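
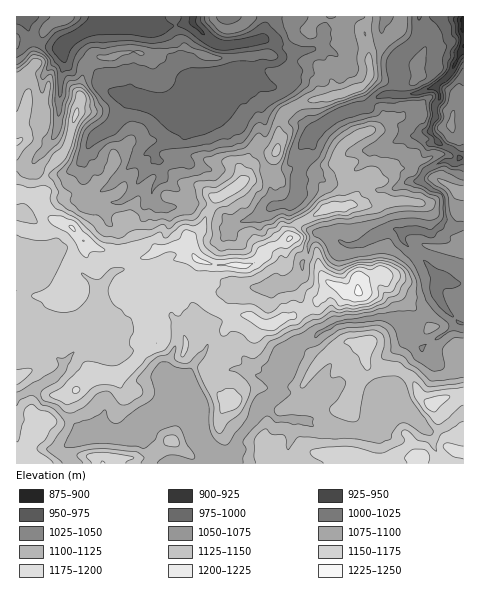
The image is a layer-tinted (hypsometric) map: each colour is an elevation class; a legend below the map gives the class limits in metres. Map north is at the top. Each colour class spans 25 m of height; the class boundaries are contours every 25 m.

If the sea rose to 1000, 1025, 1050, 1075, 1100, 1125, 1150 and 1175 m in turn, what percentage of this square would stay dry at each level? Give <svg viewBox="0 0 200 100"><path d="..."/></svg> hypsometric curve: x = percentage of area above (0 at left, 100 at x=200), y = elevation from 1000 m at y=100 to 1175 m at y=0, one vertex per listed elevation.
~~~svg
<svg viewBox="0 0 200 100"><path d="M184 100l-18-14-19-15-20-14-28-14-30-14-35-15-27-14"/></svg>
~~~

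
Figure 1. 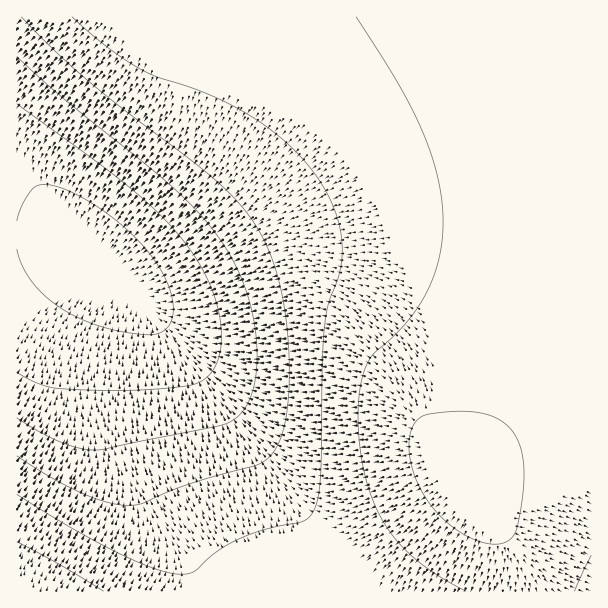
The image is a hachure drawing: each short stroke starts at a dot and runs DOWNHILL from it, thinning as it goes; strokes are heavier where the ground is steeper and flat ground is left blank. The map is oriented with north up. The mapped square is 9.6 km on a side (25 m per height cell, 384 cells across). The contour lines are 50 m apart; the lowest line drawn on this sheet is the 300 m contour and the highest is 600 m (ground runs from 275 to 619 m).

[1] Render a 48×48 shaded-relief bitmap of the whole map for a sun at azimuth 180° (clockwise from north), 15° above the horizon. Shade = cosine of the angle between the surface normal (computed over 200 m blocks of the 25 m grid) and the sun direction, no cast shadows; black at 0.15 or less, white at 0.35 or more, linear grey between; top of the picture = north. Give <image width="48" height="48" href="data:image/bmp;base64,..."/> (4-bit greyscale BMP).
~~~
<image width="48" height="48" href="data:image/bmp;base64,Qk32BAAAAAAAAHYAAAAoAAAAMAAAADAAAAABAAQAAAAAAIAEAAATCwAAEwsAABAAAAAAAAAAAAAAABEREQAiIiIAMzMzAERERABVVVUAZmZmAHd3dwCIiIgAmZmZAKqqqgC7u7sAzMzMAN3d3QDu7u4A////AGVURERERFZnd3d3d3iImau8zN3My7qpmWVURDNERVZnd3d3d3eImqu8zMzMy7qpmVVEMzM0RVZnd3d3d3eImqu8zMzMu6qZmVRDMzM0RVZmZmZmZ3eJmqu8zMy7uqmZmUQzMzNERWZmZmZmZneJmqu7u7u6qZmZmUMzMzNEVWZmZmZmZneJmqu7u7uqmZmZmTMzMzNEVVVVVVVVZniJmqu7u6qpmZmZmTMiMzRFVVVVVVVVZniJmqqqqqmYiJmZmTIiMzRFVVVVVVVVZniJmqqqqZmIiImZmSIjMzRFVVRERERVZ3iJmaqpmYiIiIiZmSIjM0RVVERERERVZ3iJmZmZmId3iIiJmSIzNERURERERERWZ4iJmZmYh3d3iIiJmSMzREVEREREREVWd4iJmZiId3d3eIiImTMzRFRERERDNEVmd4iIiIiHdmd3eIiIiTM0RVREREQzRFVneIiIiId3Zmd3d4iIiDNEVVREREMzRVZneIiIiHdmZmd3d4iIiERFVUREREREVWZ3iIiIh3ZmZmd3d3iIiERVVVRERERFVmd4iIiId2ZmZmd3d3iIiFVVVVRERERVZneIiIiHd2ZmZmd3d3iIiFVVVVVEREVWd3iIiIiHdmZmZnd3d3iIiGZlVVVVVVZneIiJmIh3ZmZmZ3d3d3iIiGZmZVVVVWZ4iJmZmIh3ZmZmd3d3d3iIiGZmZmVVZneImZmZmYh3ZmZ3d3d3d3iIiGZmZmZmd4iZmqqpmYh3Z3d3d3d3d4iIiHd2ZmZneJmqqqqpmYd3d3d3d3d3eIiIiHd3d3d4iaqru7qqmYd3d3d3d3d4iIiIiHd3d3iJmqu7u7uqmYh3d3iIiIiIiIiIiIiIiIiaq7vMy7uqmIiIiIiIiIiIiIiIiIiIiJmrvMzMzLuqmIiIiIiIiIiIiIiIiIiIiaq7zM3czLuqmZmIiIiIiIiIiIiIiIiJmrvM3d3dzLupmZmZmYiIiIiIiIiIiJmZq7zN3d3dzLupmZmZmZmIiIiIiIiIiJmau83d7u3dzLqqqZmZmZmYiIiIiIiIiJmrvN3e7u3dy7qqqqmZmZmZiIiIiIiIiJq7zd7u7u3cy7qqqqqZmZmZmIiIiIiIiKu83e7u7u3cu6qqqqqZmZmZmIiIiIiIiKvN3e7u7t3Mu6qqqqqpmZmZmIiIiIiIiLzN3u7u7dzLuqqqqqqpmZmZmIiIiIiIiMzd7u7u3dy7uqqqqqqZmZmZmIiIiIiIiM3d7u7t3cu6qqqqqqqZmZmZmIiIiIiIiM3e7u7d3LuqqqqqqqmZmZmZmIiIiIiIiN3e7u3dy7qqqqqqqpmZmZmZmIiIiIiIiN3e7d3cu6qqqqqqqZmZmZmZiIiIiIiIiN3d3dzLuqqqqqqqmZmZmZmZiIiIiIiIiN3d3cy7qqqqqqqZmZmZmZmYiIiIiIiIiN3d3Mu6qqqqqpmZmZmZmZmIiIiIiIiIiN3dzLuqqqmZmZmZmZmZmZiIiIiIiIiIiN3czLqpmZmZmZmZmZmZmZiIiIiIiIiIiA=="/>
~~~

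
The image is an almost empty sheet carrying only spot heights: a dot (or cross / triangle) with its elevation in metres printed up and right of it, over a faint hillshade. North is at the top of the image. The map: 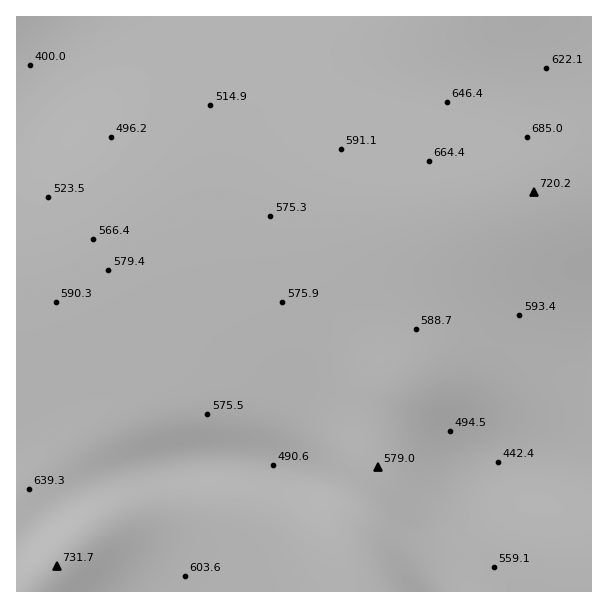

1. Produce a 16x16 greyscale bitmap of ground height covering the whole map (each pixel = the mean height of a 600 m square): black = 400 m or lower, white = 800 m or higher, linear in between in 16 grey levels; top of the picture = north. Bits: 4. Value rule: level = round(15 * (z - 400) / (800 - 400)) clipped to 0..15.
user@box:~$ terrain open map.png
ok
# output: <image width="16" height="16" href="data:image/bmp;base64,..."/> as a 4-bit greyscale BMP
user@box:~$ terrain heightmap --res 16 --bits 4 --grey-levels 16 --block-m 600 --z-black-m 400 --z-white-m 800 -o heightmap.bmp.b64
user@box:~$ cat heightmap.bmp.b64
<image width="16" height="16" href="data:image/bmp;base64,Qk32AAAAAAAAAHYAAAAoAAAAEAAAABAAAAABAAQAAAAAAIAAAAATCwAAEwsAABAAAAAAAAAAAAAAABEREQAiIiIAMzMzAERERABVVVUAZmZmAHd3dwCIiIgAmZmZAKqqqgC7u7sAzMzMAN3d3QDu7u4A////AMyoh3eJdVZmq7mHd4dlVVWZmHdmVmVDM5h2VERWZCIjiIdmVWZlMzSIh3d2ZnZVVYd3d3Znd2Zmd3d3d3d3d3d3d3d3d3iImGZmZnd4iaqqVWZmZ3iau8tEVWZmeJq8yyNEVVZ4mqu6ESNEVWeJqpkBEjRFZ4mZmAASIzRnmamH"/>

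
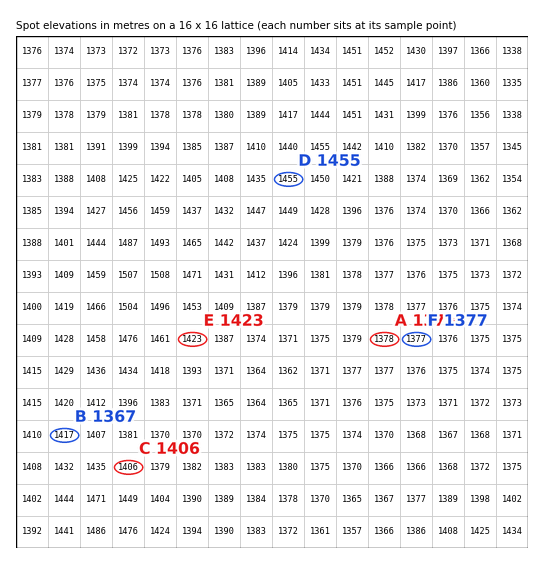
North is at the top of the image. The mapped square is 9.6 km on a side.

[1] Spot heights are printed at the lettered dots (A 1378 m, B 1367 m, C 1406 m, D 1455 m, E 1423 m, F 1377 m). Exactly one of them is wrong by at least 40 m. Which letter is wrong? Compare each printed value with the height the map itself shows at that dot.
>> B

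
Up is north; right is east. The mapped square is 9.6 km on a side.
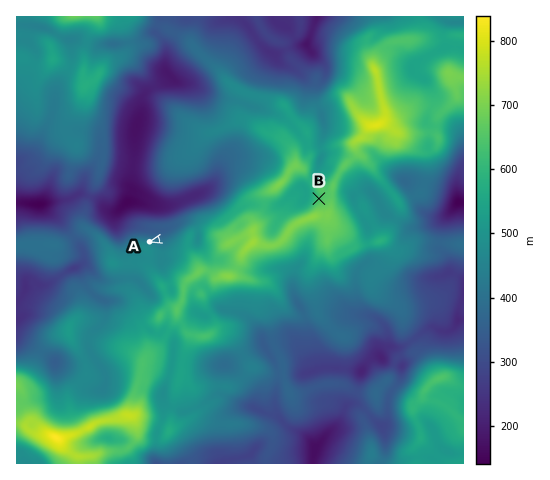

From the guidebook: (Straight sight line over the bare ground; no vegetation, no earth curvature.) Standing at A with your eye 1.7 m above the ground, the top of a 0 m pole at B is out of sight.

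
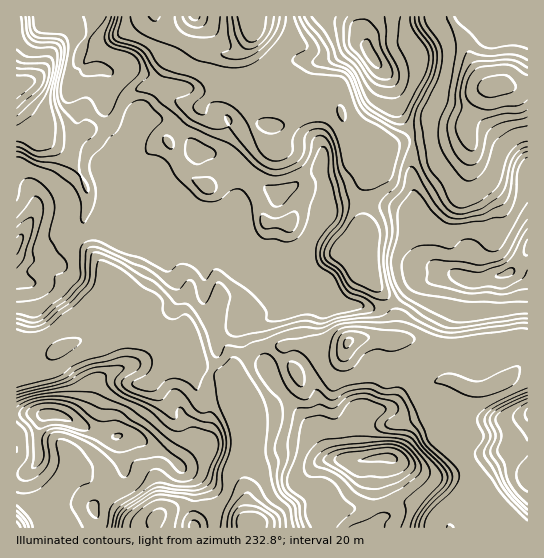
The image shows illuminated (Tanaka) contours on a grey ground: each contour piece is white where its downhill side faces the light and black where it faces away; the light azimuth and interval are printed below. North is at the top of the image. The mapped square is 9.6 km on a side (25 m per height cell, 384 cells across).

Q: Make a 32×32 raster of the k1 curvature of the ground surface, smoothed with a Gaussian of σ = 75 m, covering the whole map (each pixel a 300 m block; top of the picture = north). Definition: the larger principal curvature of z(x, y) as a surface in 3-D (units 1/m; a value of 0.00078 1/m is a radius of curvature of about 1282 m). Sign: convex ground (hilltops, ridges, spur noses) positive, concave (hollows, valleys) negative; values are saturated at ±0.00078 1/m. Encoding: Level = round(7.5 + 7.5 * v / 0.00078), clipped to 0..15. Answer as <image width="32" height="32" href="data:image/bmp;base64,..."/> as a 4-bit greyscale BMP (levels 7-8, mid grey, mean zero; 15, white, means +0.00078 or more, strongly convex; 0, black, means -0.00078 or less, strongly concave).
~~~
<image width="32" height="32" href="data:image/bmp;base64,Qk12AgAAAAAAAHYAAAAoAAAAIAAAACAAAAABAAQAAAAAAAACAAATCwAAEwsAABAAAAAAAAAAAAAAABEREQAiIiIAMzMzAERERABVVVUAZmZmAHd3dwCIiIgAmZmZAKqqqgC7u7sAzMzMAN3d3QDu7u4A////AKyIr3ZnzbhEidmJqtZ4h3fpiMzpVpmrq5q4iJm9eIiLqIiJz9zNyYnNl4uZi9p3reyId7mb7JiYrLm8m83rh8t/l3i4raroiIm////7mJzIf0e9zdma6YiZqYir13d3yJ/v+rqXmciHiamalriInNn//ZirqbeneJyZvO64iJvvmrualmqpp3nIp5uap4h4eIhp3smJiKeLtriZh4iImXiJeJndp3fXrJmae5mYiIiYiXiIiIh4yZloi0iniIiIeJuIeId4eqy8p5tXmHisqIbdmIiIi4yLmb3P//uKqs3citqIiHqriYqIiuyruoiXmLqdt3iMe3m5iJ6WfLq+/+uZnIaKuouqiIjZl46auonO13ur66mYiJqr9XiMqIeHbvh5upiIiIi3h+yHabisuorMiYqIiImZt5euuIq7uKuYnIuLiIiqmqm5npqqy3V3mqmpe4iKlnqMzI6HduqIl3zcqamYmomYyXrfd3f5iYmNxpiZmZervJZlv4h32ZdqnZd6eJuGy5mIid6Id+mXepq5jHqLvKeLmqiaeY3np6uqnNx8m6iHqXd4iHvb16uGhnb+mqiN/HiIiIhrvLqbV3eGr5ms2YiruYipav6em3douX+L7piIiK2aq874jqq7u7ytrmmImKto2Hm9x7yZmqqfyZ93ac25dqm7vKjVeJiH"/>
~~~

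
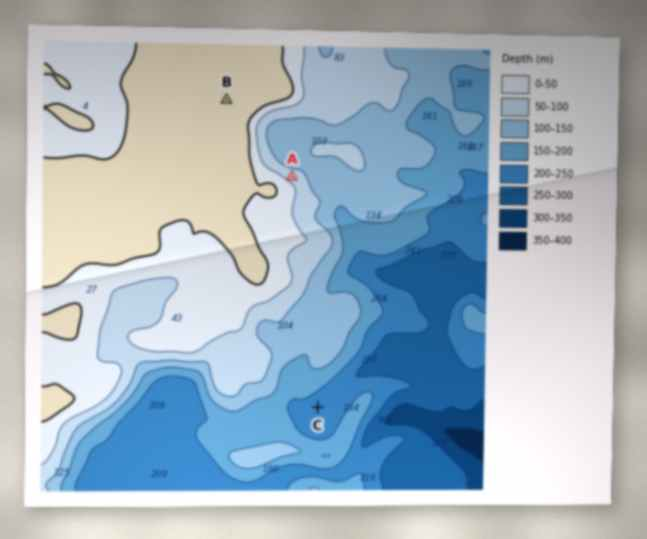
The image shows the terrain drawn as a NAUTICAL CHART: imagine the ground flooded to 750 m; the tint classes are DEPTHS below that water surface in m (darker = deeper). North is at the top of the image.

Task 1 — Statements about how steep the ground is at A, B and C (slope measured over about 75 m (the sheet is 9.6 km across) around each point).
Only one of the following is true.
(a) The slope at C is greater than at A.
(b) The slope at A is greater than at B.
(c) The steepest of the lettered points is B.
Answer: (b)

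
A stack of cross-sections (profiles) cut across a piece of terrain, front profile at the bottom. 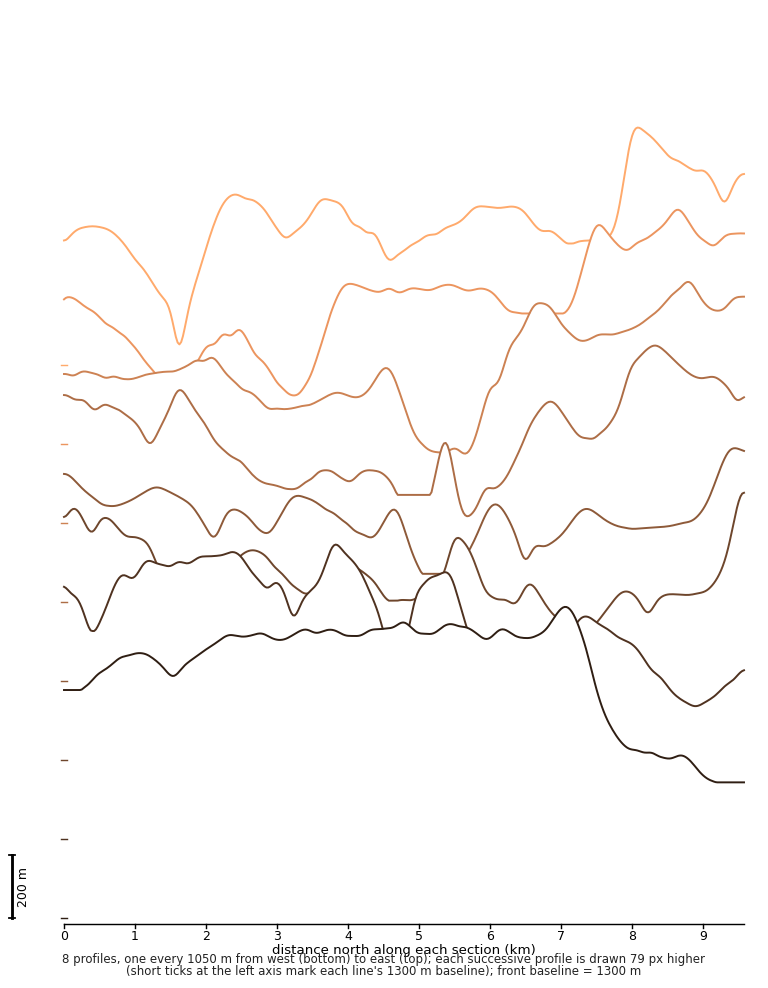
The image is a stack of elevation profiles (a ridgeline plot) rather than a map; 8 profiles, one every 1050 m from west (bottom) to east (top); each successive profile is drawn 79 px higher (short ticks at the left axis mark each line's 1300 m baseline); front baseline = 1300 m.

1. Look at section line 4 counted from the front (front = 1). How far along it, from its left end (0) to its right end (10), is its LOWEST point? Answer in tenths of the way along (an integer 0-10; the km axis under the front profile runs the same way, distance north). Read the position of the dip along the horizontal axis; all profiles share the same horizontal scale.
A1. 5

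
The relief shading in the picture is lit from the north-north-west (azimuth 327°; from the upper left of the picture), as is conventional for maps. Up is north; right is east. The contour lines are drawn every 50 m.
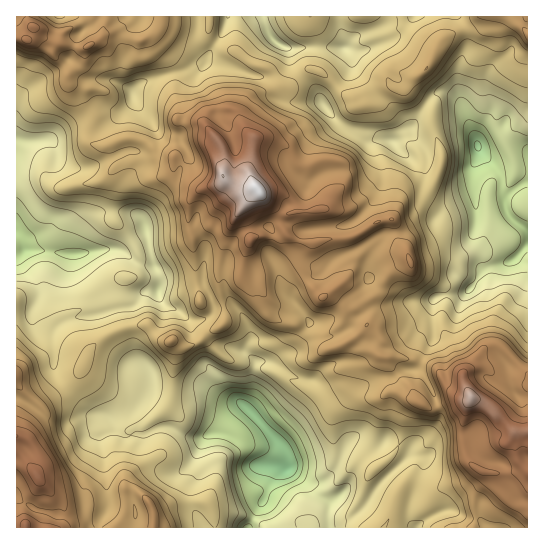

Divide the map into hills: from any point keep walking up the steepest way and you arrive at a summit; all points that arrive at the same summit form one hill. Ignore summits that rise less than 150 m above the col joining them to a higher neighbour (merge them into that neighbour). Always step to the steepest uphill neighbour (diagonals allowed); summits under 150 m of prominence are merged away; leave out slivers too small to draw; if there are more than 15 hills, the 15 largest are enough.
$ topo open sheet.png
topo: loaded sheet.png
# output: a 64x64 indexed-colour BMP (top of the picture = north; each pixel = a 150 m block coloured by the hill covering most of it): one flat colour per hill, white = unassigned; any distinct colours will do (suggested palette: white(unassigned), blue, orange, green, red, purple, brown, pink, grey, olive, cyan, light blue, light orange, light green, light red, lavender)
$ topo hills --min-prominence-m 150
<image width="64" height="64" href="data:image/bmp;base64,Qk12CAAAAAAAAHYAAAAoAAAAQAAAAEAAAAABAAQAAAAAAAAIAAATCwAAEwsAABAAAAAAAAAA////ALR3HwAOf/8ALKAsACgn1gC9Z5QAS1aMAMJ34wB/f38AIr28AM++FwDox64AeLv/AIrfmACWmP8A1bDFADMzMzMzMzMzMzMzMREREREREREREREREREiIiIiIiIiMzMzMzMzMzMzMzMxEREREREREREREREREiIiIiIiIiIzMzMzMzMzMzMzMxERERERERERERERERESIiIiIiIiIjMzMzMzMzMzMzMzERERERERERERERERERIiIiIiIiIiMzMzMzMzMzMzMzMRERERERERERERERERESIiIiIiIiIzMzMzMzMzMzMzMxERERERERERERERERERIiIiIiIiIjMzMzMzMzMzMzMzMREREREREiIhERERERESIiIiIiIiMzMzMzMzMzMzMzMxEREREREiIiIRERERERIiIiIiIiIzMzMzMzMzMzMzMzERERERESIiIhEREREREiIiIiIiIjMzMzMzMzMzMzMzMRERERERIiIiIRERERIiIiIiIiIiMzMzMzMzMzMzMzMxERERERIiIiIhERESIiIiIiIiIiIzMzMzMzMzMzMzMRERERERESIiIiIiIiIiIiIiIiIiIjMzMzMzMzERETERERERERERESIiIiIiIiIiIiIiIiIiMzMzMzMzEREREREREREREREREiIiIiIiIiIiIiIiIiIzMzMzMREREREREREREREREREREiIiIiIiIiIiIiIiIjMzMzMRERERERERERERERERERERIiIiIiIiIiIiIiIiMzMzMRERERERERERERERERERERESIiIiIiIiIiIiIiIzMzMRERERERERERERERERERERERESIiIiIiIiIiIiIjMzMRERERERERERERERERERERERERESIiIiIiIiIiIiMzMxERERERERERERERERERERERERERERIiIiIiIiIiIzMzEREREREREREREREREREREREREREREREiIiIiIiIjMzMRERERERERERERERERERERERERERERESIiIiIiIiMzMxERERERERERERERERERERERERERERERIiIiIiIiIzMxERERERERERERERERERERERERERERERESIiIiIiIjMzMRERERERERERERERERERERERERERERERIiIiIiIiMzMxEREREREREREREREREREREREREREREREiIiIiIiIzMzERERERERERERERERERERERERERERERESIiIiIiIhEzERERERERERERERERERERERERERERERERIiIiIiIiERMREREREREREREREREREREREREREREREREiIiIiIiIRExERERERERERERERERERERERERERERERERERIiIiIhETERERERERERERERERERERERERERERERERERESIiIiETMREREREREREREREREREREREREREREREREREREiIiITMzERERERERERERERERERERERERERERERERERERIiIhMzMxEREREREREREREREREREREREREREREREREREREiEzMxERERERERERERERERERERERERERERERERERERERIRERERERERERERERERERERERERERERERERERERERERERERERERERERERERERERERERERERERERERERERERERERERERERERERERERERERERERERERERERERERERERERERERERERERERERERERERERERERERERERERERERERERERERERERERERERERERERERERERERERERERERERERERERERERERERERERERERERERERERERERERERERERERERERERERERERERERERERERERERERERERERERERERERERERERERERERERERERERERERERERERERERERERERERERERERRBERERERERERERERERERERERERERERERERERERERERFEQRERERERERERERERERERERERERERERERERERERERFERBEREREREREREREREREREREREREREREREREREREREUREEREREREREREREREREREREREREREREREREREREREUREQREREREREREREREREREREREREREREREREREREREURERFVRERERERERERERERERERERERERERERERERERERREREVVVVERERERERERERERERERERERERFEREERERERRERERVVVVVVVERERERERERERERERERERREREREERERFERERFVVVVVVVVERERERERERERERERERREREREQRERFEREREVVVVVVVVVRERERERERERERERERREREREREEREURERERVVVVVVVVVURERERERERERERERRERERERERBEURERERFVVVVVVVVVREREREREREREREREUREREREREREREREREVVVVVVVVVVURERERERERERERERFERERERERERERERERVVVVVVVVVVVURERERERERERERERRERERERERERERERFVVVVVVVVVVVVVVEREREREREREREUREREREREREREREVVVVVVVVVVVVVVVVERERERERERERRERERERERERERERVVVVVVVVVVVVVVVERERERERERERFERERERERERERERFVVVVVVVVVVVVVVUREREREREREREUREREREREREREREVVVVVVVVVVVVVVVRERERERERERERFERERERERERERERVVVVVVVVVVVVVVVEREREREREREREREURERERERERERFVVVVVVVVVVVVVVURERERERERERERERERRERERERERE"/>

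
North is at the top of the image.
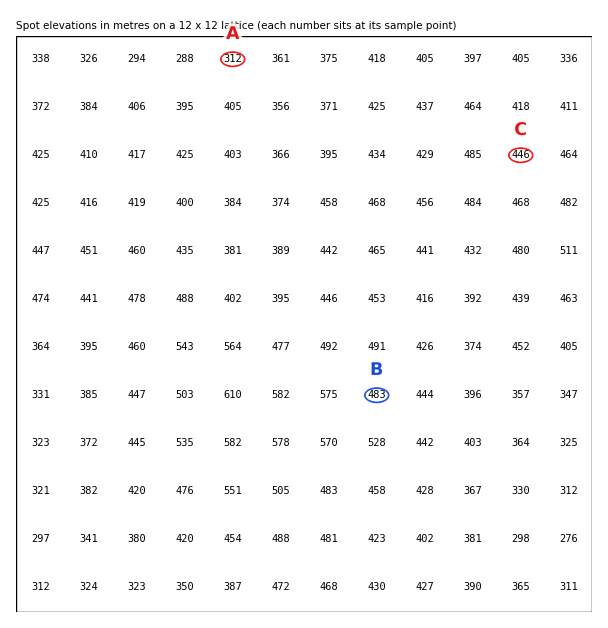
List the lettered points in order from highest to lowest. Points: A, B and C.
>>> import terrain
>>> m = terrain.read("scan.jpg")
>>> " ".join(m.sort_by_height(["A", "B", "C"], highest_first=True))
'B C A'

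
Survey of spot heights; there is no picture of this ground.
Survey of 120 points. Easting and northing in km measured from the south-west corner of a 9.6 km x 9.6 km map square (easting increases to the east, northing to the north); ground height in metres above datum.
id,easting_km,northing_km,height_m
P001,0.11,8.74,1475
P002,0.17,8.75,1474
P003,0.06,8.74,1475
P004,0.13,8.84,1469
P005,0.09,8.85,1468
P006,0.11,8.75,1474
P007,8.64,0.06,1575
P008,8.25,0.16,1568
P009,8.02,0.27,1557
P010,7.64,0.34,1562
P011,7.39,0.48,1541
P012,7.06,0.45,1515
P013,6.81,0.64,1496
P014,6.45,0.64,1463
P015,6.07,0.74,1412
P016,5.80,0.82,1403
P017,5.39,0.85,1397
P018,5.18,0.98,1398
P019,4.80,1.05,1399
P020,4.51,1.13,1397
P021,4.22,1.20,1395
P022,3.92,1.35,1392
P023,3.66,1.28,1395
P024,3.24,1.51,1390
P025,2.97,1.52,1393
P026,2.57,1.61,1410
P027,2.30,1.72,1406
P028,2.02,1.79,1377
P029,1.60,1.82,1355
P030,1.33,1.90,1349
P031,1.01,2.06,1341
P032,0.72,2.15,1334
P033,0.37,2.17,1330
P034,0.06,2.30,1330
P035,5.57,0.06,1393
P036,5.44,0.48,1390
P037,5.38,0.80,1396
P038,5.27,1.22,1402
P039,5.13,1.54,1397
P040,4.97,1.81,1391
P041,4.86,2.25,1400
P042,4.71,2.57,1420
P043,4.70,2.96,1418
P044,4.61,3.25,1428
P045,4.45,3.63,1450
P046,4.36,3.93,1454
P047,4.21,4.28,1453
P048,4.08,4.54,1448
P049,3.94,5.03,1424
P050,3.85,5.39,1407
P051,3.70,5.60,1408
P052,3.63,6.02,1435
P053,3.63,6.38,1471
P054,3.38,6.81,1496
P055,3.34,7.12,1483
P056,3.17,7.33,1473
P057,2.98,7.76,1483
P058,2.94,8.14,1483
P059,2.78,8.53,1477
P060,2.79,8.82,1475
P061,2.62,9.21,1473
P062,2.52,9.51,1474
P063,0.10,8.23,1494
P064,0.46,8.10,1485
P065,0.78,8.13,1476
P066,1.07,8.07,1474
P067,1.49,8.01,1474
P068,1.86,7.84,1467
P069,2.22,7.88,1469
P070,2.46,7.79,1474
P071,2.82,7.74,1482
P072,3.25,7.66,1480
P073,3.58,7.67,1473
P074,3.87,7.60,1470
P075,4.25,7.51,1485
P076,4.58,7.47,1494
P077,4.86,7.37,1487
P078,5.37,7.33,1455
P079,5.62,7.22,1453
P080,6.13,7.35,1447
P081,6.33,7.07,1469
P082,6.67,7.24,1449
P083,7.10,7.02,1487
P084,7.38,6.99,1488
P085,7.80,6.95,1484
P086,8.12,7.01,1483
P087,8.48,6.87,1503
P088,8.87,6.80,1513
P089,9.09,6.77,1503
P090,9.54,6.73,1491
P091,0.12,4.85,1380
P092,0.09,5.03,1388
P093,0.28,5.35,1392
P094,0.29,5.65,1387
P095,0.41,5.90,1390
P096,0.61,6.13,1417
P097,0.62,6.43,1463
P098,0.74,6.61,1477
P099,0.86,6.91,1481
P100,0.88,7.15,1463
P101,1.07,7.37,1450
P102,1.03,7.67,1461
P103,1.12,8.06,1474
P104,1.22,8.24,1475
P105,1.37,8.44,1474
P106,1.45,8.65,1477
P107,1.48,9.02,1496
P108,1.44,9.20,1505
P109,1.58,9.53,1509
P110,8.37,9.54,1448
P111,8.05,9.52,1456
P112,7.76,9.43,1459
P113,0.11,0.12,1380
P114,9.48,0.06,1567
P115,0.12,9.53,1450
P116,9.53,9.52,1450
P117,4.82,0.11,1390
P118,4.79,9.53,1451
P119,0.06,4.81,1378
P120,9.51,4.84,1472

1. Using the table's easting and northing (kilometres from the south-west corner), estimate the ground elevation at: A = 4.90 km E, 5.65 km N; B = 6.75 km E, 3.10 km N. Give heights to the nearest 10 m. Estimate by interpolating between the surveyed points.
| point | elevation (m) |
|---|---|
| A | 1420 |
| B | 1450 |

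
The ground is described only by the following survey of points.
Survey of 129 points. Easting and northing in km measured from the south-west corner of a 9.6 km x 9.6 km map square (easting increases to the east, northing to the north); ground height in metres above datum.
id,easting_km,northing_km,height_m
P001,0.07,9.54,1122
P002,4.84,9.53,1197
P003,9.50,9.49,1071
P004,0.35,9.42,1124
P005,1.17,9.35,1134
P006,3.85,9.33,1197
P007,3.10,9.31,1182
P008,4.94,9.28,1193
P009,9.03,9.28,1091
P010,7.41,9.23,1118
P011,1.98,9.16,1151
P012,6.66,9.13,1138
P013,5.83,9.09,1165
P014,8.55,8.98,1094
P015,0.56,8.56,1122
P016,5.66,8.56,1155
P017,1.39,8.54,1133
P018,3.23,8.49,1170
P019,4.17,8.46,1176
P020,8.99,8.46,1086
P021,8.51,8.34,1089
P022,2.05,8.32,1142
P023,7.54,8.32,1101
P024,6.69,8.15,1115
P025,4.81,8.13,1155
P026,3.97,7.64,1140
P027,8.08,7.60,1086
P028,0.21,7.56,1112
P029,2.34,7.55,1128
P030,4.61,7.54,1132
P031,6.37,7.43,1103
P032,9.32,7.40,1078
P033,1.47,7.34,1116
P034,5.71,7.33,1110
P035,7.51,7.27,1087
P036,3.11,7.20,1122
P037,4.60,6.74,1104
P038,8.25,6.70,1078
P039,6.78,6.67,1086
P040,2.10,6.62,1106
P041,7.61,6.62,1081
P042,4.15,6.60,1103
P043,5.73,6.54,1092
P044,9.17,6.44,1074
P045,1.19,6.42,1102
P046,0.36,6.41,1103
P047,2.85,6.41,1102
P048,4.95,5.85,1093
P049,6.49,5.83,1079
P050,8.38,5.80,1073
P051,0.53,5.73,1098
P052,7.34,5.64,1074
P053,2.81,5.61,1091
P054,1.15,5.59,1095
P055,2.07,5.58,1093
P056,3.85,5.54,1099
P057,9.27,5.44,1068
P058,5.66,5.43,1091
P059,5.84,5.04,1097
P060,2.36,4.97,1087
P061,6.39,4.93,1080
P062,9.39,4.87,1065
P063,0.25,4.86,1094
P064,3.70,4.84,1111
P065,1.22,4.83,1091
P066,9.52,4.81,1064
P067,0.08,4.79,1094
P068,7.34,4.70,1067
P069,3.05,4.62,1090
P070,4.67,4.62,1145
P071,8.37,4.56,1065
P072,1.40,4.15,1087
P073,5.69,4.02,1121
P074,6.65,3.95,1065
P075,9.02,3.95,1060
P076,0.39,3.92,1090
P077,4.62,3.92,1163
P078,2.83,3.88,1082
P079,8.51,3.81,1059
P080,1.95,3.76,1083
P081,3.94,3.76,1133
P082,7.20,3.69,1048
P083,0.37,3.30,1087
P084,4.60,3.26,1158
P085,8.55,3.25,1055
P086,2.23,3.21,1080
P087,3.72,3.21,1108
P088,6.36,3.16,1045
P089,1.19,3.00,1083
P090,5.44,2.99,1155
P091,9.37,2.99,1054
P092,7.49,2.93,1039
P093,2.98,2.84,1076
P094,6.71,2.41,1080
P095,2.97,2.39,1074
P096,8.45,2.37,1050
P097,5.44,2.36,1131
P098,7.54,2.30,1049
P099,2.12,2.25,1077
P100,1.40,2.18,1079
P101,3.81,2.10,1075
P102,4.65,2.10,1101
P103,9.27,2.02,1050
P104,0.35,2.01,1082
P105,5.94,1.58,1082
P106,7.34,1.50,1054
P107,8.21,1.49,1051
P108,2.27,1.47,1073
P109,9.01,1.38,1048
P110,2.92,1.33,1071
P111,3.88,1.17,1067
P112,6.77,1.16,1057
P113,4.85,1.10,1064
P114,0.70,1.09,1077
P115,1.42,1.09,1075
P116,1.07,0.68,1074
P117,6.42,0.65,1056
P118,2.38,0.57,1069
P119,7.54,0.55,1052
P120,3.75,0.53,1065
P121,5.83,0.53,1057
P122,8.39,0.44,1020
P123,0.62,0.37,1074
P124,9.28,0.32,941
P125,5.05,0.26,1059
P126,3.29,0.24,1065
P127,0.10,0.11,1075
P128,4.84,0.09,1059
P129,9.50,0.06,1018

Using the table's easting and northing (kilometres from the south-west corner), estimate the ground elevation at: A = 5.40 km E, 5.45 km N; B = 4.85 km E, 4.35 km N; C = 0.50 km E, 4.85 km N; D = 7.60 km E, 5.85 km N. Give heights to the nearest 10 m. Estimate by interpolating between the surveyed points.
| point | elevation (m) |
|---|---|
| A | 1100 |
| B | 1150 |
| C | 1090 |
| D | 1080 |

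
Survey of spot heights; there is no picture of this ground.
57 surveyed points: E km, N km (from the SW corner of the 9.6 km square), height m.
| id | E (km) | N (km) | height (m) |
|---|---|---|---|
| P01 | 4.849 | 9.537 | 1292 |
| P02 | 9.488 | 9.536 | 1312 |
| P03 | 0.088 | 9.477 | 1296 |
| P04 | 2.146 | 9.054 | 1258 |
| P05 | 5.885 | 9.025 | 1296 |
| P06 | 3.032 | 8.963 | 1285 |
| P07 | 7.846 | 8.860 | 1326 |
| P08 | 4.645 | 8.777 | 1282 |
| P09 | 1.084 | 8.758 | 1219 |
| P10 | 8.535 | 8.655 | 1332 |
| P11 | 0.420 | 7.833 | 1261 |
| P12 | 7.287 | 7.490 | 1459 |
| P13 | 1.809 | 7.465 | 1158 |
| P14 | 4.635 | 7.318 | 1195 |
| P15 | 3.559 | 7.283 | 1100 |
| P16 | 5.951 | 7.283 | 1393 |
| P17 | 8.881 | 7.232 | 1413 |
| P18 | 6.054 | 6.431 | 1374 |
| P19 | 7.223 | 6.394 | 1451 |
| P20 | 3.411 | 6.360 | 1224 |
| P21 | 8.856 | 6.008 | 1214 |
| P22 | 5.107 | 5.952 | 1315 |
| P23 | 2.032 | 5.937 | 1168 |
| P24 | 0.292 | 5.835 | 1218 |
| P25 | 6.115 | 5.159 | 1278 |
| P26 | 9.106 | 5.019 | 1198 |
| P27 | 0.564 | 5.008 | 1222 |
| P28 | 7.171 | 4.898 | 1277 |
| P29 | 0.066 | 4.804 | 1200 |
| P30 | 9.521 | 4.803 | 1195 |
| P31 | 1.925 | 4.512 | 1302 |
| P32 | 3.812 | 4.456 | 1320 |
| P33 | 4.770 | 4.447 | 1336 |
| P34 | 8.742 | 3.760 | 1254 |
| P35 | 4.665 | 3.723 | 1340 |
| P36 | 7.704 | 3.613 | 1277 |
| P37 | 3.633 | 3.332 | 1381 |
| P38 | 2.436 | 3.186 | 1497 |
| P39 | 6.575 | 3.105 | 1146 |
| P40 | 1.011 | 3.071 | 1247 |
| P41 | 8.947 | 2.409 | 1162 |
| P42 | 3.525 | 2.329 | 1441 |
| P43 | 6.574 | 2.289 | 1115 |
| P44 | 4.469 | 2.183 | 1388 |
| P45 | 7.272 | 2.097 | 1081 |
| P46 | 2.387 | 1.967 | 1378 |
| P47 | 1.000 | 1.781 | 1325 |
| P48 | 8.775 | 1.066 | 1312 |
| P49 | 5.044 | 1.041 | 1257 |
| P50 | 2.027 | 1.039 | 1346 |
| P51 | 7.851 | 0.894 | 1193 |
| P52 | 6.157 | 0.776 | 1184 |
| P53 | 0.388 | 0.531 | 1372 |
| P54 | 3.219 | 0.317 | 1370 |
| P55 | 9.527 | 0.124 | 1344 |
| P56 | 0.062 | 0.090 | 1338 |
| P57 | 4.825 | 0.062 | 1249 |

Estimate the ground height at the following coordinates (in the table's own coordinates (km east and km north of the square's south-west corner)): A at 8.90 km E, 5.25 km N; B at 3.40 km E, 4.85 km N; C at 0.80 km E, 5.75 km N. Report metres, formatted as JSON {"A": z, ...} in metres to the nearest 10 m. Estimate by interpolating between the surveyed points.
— {"A": 1200, "B": 1270, "C": 1250}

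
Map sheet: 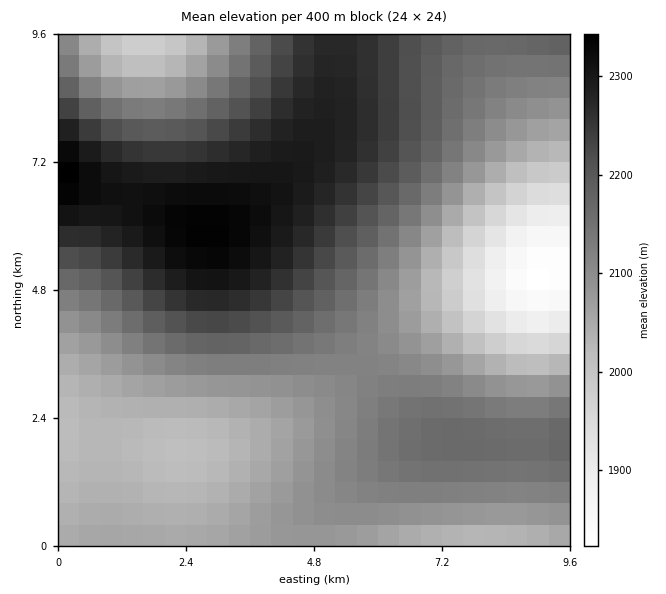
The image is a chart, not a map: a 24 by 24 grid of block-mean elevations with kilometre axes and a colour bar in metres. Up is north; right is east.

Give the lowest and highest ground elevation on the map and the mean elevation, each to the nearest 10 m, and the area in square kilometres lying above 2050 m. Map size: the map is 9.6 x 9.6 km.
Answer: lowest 1820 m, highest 2360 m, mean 2130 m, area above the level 70.5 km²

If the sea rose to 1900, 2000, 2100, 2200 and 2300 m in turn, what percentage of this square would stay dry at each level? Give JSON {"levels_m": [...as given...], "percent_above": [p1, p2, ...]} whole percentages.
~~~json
{"levels_m": [1900, 2000, 2100, 2200, 2300], "percent_above": [97, 92, 60, 28, 7]}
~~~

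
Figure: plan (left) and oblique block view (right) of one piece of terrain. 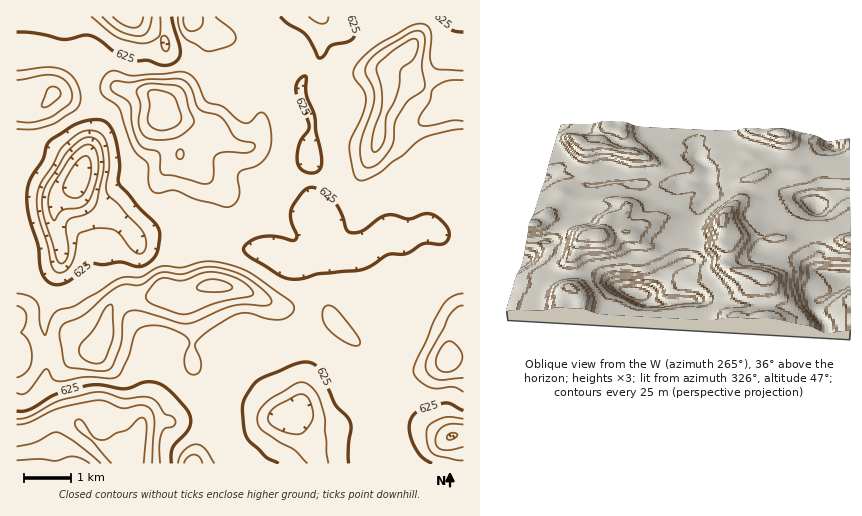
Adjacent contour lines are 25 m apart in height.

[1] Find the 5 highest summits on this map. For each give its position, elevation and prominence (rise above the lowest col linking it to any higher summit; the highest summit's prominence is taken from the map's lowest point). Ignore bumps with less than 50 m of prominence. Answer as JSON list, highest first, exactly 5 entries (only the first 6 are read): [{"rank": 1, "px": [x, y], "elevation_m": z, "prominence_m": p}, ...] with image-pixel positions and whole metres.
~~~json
[{"rank": 1, "px": [165, 116], "elevation_m": 743, "prominence_m": 229}, {"rank": 2, "px": [215, 285], "elevation_m": 732, "prominence_m": 104}, {"rank": 3, "px": [448, 358], "elevation_m": 723, "prominence_m": 88}, {"rank": 4, "px": [407, 50], "elevation_m": 713, "prominence_m": 85}, {"rank": 5, "px": [54, 94], "elevation_m": 703, "prominence_m": 66}]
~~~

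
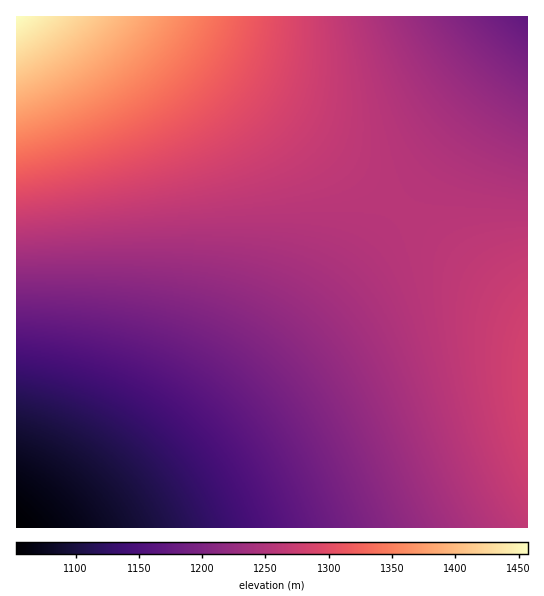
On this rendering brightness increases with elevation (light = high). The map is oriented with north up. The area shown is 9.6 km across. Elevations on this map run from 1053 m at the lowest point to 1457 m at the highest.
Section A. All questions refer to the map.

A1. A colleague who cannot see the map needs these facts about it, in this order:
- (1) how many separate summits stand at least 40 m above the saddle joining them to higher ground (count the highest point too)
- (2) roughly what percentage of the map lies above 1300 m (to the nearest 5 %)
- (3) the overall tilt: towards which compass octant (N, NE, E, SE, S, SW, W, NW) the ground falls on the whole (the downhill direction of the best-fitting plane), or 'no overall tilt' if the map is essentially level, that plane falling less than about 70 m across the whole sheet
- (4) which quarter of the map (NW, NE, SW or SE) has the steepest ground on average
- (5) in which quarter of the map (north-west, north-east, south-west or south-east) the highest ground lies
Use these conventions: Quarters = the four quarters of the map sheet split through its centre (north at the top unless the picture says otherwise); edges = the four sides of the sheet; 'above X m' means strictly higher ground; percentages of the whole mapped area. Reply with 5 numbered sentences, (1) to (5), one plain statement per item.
(1) There is 1 summit with 40 m or more of prominence.
(2) About 15 % of the map lies above 1300 m.
(3) Overall the map slopes down towards the south.
(4) The steepest ground, on average, is in the north-west quarter.
(5) The highest ground is in the north-west quarter.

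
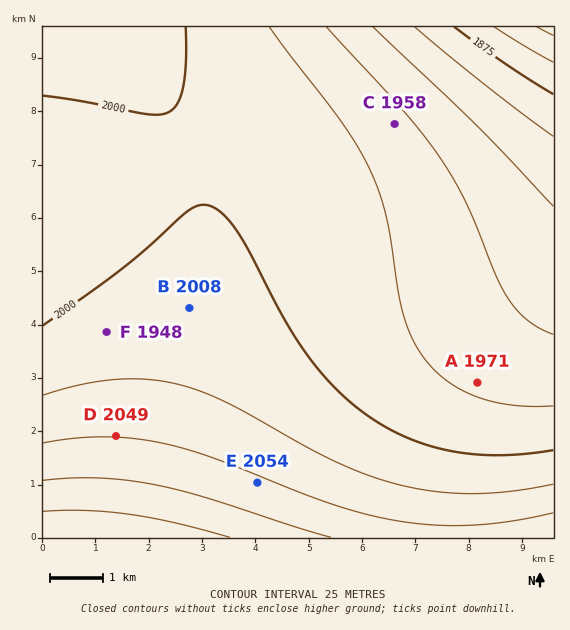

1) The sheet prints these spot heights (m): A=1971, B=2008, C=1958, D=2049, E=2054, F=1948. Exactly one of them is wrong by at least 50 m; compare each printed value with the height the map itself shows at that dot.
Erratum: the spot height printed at F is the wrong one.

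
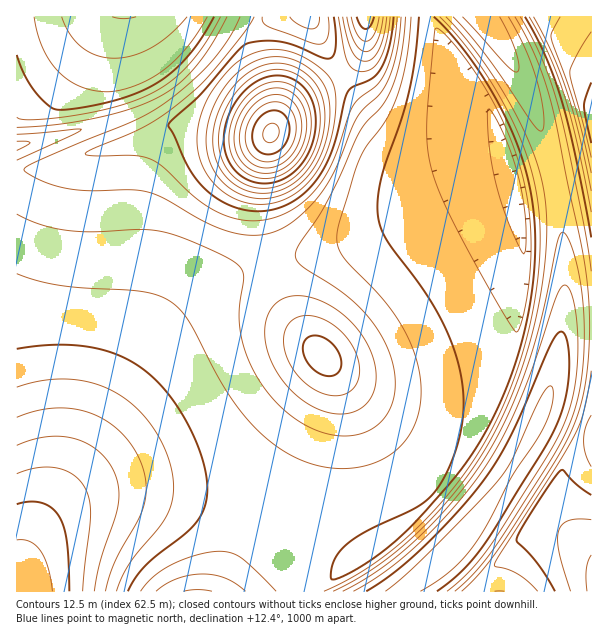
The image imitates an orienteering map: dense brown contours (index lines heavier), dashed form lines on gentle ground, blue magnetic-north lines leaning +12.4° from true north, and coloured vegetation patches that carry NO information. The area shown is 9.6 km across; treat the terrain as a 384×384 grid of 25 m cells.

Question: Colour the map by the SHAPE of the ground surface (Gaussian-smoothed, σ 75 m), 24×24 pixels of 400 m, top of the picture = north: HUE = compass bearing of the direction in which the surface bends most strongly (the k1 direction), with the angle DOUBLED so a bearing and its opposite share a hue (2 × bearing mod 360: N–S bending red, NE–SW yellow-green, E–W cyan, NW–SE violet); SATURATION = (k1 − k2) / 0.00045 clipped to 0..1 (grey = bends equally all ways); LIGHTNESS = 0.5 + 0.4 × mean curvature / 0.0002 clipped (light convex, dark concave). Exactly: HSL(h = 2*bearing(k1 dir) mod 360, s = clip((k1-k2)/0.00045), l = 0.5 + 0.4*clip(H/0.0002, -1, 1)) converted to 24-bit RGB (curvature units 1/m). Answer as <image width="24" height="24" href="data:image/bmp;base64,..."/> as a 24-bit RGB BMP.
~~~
<image width="24" height="24" href="data:image/bmp;base64,Qk32BgAAAAAAADYAAAAoAAAAGAAAABgAAAABABgAAAAAAMAGAAATCwAAEwsAAAAAAAAAAAAAY2d4Y299Z4KGbJKGc5t9fp53kZt1mY1tmHlmi2dlgmhvfXNhHUsQAzMA5Cnb86bq8q/l8LnfN+BJADMUjZtsmIVvkGdoh2FyZW57ZXmAaIiEbJB8b5NwgZNwkpBskoFpk3loi3Brgm90gnV3gXl5cH9sBC8KAnEg7pzV8bPX8r/VkuI3ATQbj3trjGVphmBvaHV9aICBaYZ9bIl0c4lugoltioRsjn9skX9uinlygnV3gnh5gnt6gX17fn97IWU3ADMV65jA87bL9L3KDr1cElA/iWVviGFybHl+a4B/bIJ5bYJxdYFugINvhoNvi4Rxj4d1iX93gnh5gnp5gnx6gn56gYF7e4F6L3NQADQe76K39bXB9LO8AEI7RV95i2V+cHp+bn5+b354cH1ydX1xfIByg4V0iol3jox5h4B6gnl6g3l4g3t4hIB4goR5fIR5eIR6HmdOAnpZ9au19rO66ISSAC0zi2mPdHl+cnt9cXx6cnx3dH11eYB2foV4hIl6iox8hHt6gnd5hHV1hXp0h4N0goh2eYh3eIZ9d4SAAzAr4zVF9a+x9La5AGaSMVyEdnd/dXl+dHt9dH19dn97eIJ6e4Z6gYl8h4l9gnd7g3N4hnBxinlujo9xfZB0do58d4mEeISFZoCCADAz8Kej87u25J6bACMze3iCd3iAdnqAdn6Bd4KBeYWAe4d+foh9hIB8gnN+hW56impwk39ujpx2d519dZSMdYaLd36GeXyDCz1J3x0p8sKz8M2/ADxbf3mFeXiDeHuDeICDeIWFeoaDfIeCfoaBgXiBhHCEiGqEkW6AoZyGjbOOfqidc4iVc3mKdneFeXqDY3aCACU38sit8dS7HdXkg3uHfXuGenyFeoGGeoWHe4iGfIiFe36CfHSCfG6GgGyPjIWdp72uor6yf4yhcm6Rd3GIe3aEe3qCe32CABwz6cGV89u35dGehn2JgH2HfH6GfIKHe4aIe4iHe4OEeXiAdXSDb3CKc4CYjLCso8CpnaSVjnGTg2yKgHKFf3eDfnuCfX6BDSpO4rs09eK28eO4h36Gg3+Hf3+GfoOGfYSFfIGBe31/eHyAdXyEcYWMc5uUfauIlaaBlHdzimp8hm6Bg3SDgXqCgH2Bf4CBOk94A0Om9um29Ou9gX99gYB9gYF9f4B9fX98fH99en5+eH9+dYF+cIl7bJVxeptrkZNriXNrhG1zg3N7gnh/gXyAgH+Af4GAXGaBABhx9vG19fK+gn98goB8gYF8f4F8fYB8fH57e3x5fHx1en9vd4ZndY5geY9ggIdmgXxuf3VzgHd6gHt9gX1+gYF/gIN/Z22CAAdf9fe18/a+g398g4B8goJ8gIF8fn97fXp5fXN0f25rg3ZiiotafJBUb45WaoVfb35reHx1fXx6f319gX9+gYJ/gYR+Y2SCBgBn7vi07va8hH98hIB8g4J8gYJ8fn17fXV7gGt4hWJtj2NbmXdDj5sxVpMzTIpUY4JzcH54eH57fH59gYF+goN+goR+Vkx9GwCO6Pi16Pa7hX59hYB9hIJ9goF8fnt9e3F/f2WFkWCMpDpqzE800cxKWMUrHY49QYBxa35/c398eX9+f4F+goN+g4V+Oh9llNoQ4vi24fW4uJbaqIjBk4CYhIB+e3t/cW+Ca2OLdEibyjPM3aS16uLRrtamOb2OHHJyW3V6b4B4dIB/fYB9g4N+hYV9GgMwuOl63fi41O+sITcAaqASrmvZwJnftIzUgHGkYnSPNDCWelHK6djn7OLf6ejigaK9J0+BPV9uZ4dtaoCBen9/g4N+hHh5IQAzzfas2Pe7q+JhsXrbi70bJEQBGDMAH1EDhkTVv4fZKUWaPnC9yNDX7eTe7d7ftovKVCuWQklwWZhgWX2CdXt/goF+aTBzjgSjzfe21Pa+ZgGTlYCXqYm8wZvax5/gvVDWBTwAADMKekXJOpCticGY5+TN6c/L02TJohevnlBhSrZUQ3GAbHV/gXt9LwAzo+2Qy/e8yPC2JwAziX+CioCBi4KBjYKCp4er3qbbJMdOADMdU6auTbtWuc+E0qiOximotAKZ56RxUNFcLFl5YWt/ZiJgnwaQu/a2yPbA5SGpUxFbiYCEi4GCjIKCjIWCi4eCi4mB05mtHbhzADMmtM5Ue7o8s49KdBlnnwF4//TMZ991GjpsVT11MwApo/Grvfa+u/C5MgAzh25/iYGFi4KEjYODjYWDjYeDi4iDjImC4qakADMzjcQnfqQucWo0KAwqnB6K///Mfd6DDBJPMwAqZ+ePtvbDwPXHvgyjahtkh3uA"/>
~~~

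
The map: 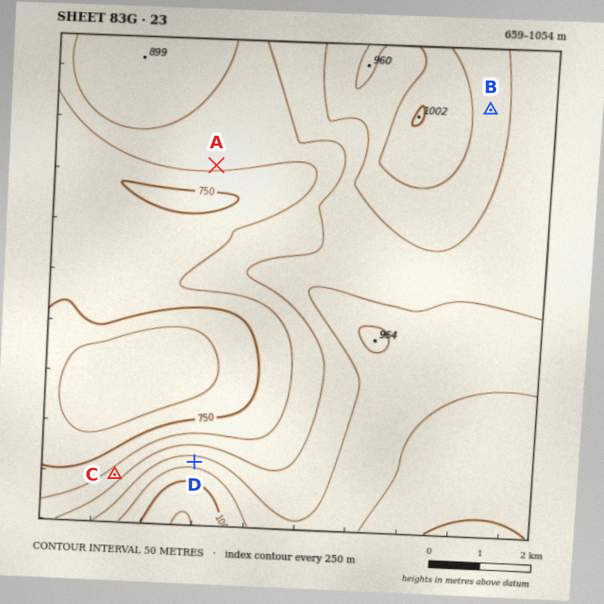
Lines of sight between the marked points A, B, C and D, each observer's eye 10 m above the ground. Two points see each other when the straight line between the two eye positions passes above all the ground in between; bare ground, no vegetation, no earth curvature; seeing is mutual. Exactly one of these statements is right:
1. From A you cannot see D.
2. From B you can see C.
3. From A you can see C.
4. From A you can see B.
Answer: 3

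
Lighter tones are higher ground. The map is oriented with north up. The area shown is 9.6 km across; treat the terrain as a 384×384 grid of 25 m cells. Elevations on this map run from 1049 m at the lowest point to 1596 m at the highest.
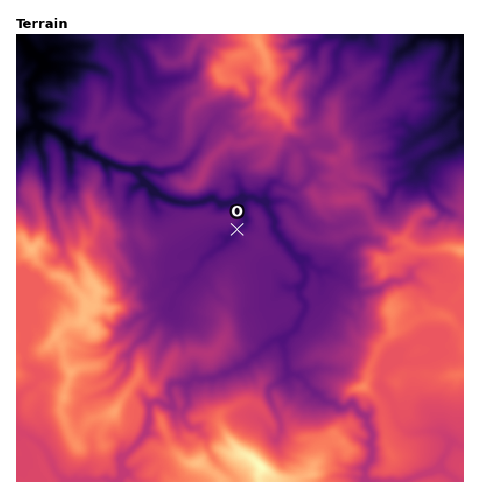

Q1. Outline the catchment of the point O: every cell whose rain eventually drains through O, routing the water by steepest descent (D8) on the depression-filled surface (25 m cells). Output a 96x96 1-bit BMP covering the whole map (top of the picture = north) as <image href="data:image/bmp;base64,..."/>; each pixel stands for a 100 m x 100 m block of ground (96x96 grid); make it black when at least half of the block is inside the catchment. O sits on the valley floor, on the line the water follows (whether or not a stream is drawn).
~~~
<image width="96" height="96" href="data:image/bmp;base64,Qk2+BAAAAAAAAD4AAAAoAAAAYAAAAGAAAAABAAEAAAAAAIAEAAATCwAAEwsAAAIAAAAAAAAA////AAAAAAAAAAAAAAAAAAAAAAAAAAAAAAAAAAAAAAAAAAAAAAAAAAAAAAAAAAAAAAAAAAAAAAAAAAAAAAAAAAAAAAAAAAAAAAAAAAAAAAAAAAAAAAAAAAAAAAAAAAAAAAAAAAAAAAAAAAAAAAAAAAAAAAAACAAAAAAAAAAAAAAAHAAAAAAAAAAAAAAAHgAAAAAAAAAAAAAAHgAAAAAAAAAAAAAAPwAAAAAAAAAAAAAAP/AAAAAAAAAAAAAAP/gAAAAAAAAAAAAAP/wAAAAAAAAAAAAAP/4AAAAAAAAAAAAAP/4AAAAAAAAAAAAAP/8AAAAAAAAAAAAAH/+MAAAAAAAAAAAAH/+eAAAAAAAAAAAAH//+AAAAAAAAAAAAD///AAAAAAAAAAAAH///AAAAAAAAAAAAH///gAAAAAAAAAAAP///wAAAAAAAAAAAP///+MAAAAAAAAAAP////+AAAAAAAAAAP/////AAAAAAAAAAf/////AAAAAAAAAAf/////gAAAAAAAAAf/////gAAAAAAAAAP/////gAAAAAAAAAA/////gAAAAAAAAAA/////gAAAAAAAAAAf////gAAAAAAAAAAP////gAAAAAAAAAAH////wAAAAAAAAAAH////gAAAAAAAAAAH////gAAAAAAAAAAH////gAAAAAAAAAAH////gAAAAAAAAAAP////gAAAAAAAAAAf////wAAAAAAAAAAf////4AAAAAAAAAA/////8AAAAAAAAAA/////+AAAAAAAAAA//////AAAAAAAAAA//////gAAAAAAAAA//////wAAAAAAAAAf/////wAAAAAAAAAP/h///AAAAAAAAAAHAA//8AAAAAAAAAAHAAP/4AAAAAAAAAAAAAB/wAAAAAAAAAAAAAAAAAAAAAAAAAAAAAAAAAAAAAAAAAAAAAAAAAAAAAAAAAAAAAAAAAAAAAAAAAAAAAAAAAAAAAAAAAAAAAAAAAAAAAAAAAAAAAAAAAAAAAAAAAAAAAAAAAAAAAAAAAAAAAAAAAAAAAAAAAAAAAAAAAAAAAAAAAAAAAAAAAAAAAAAAAAAAAAAAAAAAAAAAAAAAAAAAAAAAAAAAAAAAAAAAAAAAAAAAAAAAAAAAAAAAAAAAAAAAAAAAAAAAAAAAAAAAAAAAAAAAAAAAAAAAAAAAAAAAAAAAAAAAAAAAAAAAAAAAAAAAAAAAAAAAAAAAAAAAAAAAAAAAAAAAAAAAAAAAAAAAAAAAAAAAAAAAAAAAAAAAAAAAAAAAAAAAAAAAAAAAAAAAAAAAAAAAAAAAAAAAAAAAAAAAAAAAAAAAAAAAAAAAAAAAAAAAAAAAAAAAAAAAAAAAAAAAAAAAAAAAAAAAAAAAAAAAAAAAAAAAAAAAAAAAAAAAAAAAAAAAAAAAAAAAAAAAAAAAAAAAAAAAAAAAAAAAAAAAAAAAAAAAAAAAAAAAAAAAAAAAAAAAAAAAAAAAAAAAAAAAAAAAAAAAAAAAAAAAAAAAAAAAAAAAAAAAAAAAAAAAAAAAAAAAAAAA="/>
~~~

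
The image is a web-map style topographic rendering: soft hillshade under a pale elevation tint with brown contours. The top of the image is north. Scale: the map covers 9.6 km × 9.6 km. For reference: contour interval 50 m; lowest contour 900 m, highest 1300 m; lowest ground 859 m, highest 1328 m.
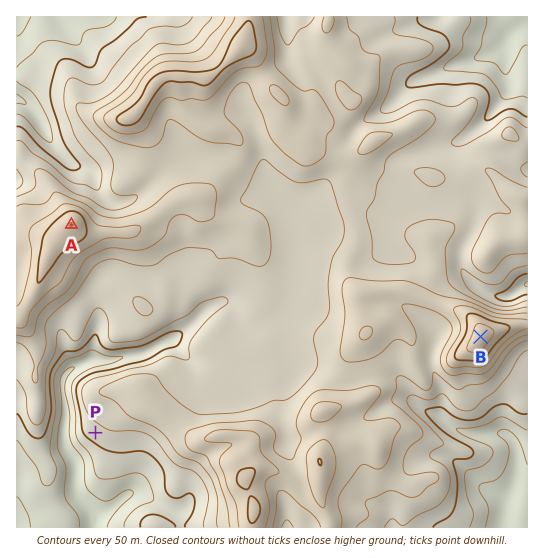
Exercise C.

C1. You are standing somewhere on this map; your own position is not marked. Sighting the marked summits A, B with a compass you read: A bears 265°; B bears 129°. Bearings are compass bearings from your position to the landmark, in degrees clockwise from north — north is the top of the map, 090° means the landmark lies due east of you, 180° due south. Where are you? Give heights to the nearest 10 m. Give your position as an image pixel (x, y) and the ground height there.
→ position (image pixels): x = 316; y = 203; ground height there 1090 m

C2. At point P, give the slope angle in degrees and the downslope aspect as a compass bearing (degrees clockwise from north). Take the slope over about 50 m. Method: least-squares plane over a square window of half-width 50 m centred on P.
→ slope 8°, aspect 213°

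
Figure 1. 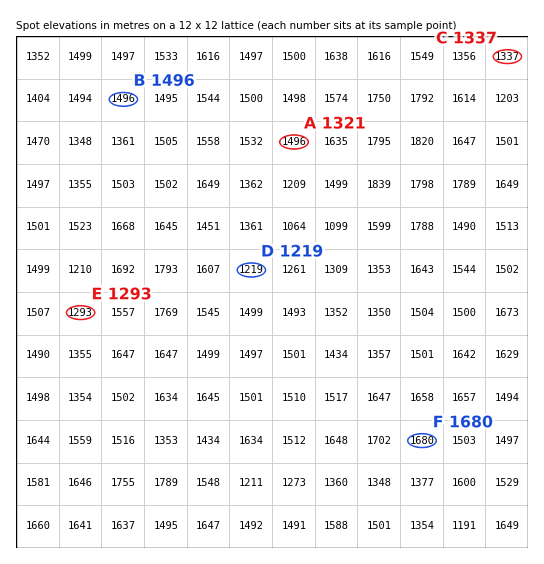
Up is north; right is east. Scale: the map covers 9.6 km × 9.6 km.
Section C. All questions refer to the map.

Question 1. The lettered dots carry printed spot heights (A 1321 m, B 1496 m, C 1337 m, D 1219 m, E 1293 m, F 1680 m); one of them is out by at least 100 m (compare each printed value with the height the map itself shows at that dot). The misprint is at A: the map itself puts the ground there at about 1496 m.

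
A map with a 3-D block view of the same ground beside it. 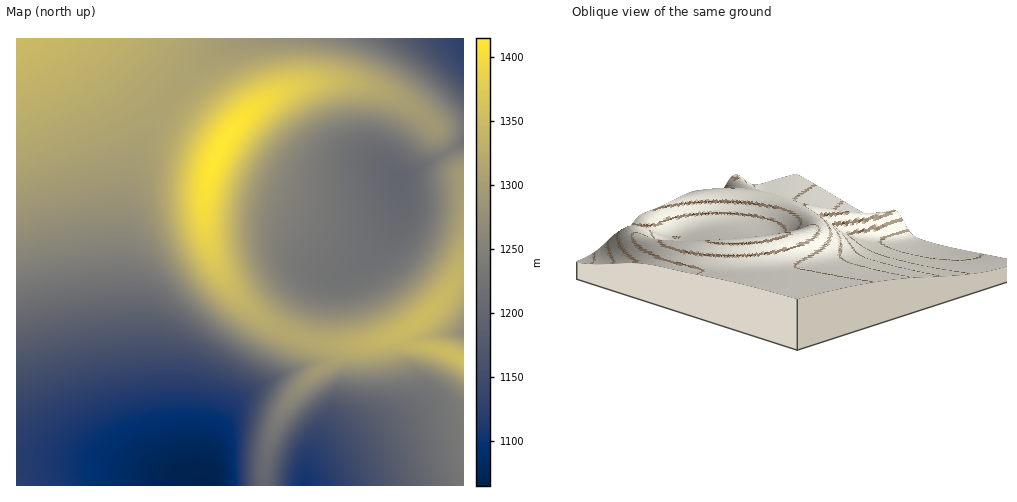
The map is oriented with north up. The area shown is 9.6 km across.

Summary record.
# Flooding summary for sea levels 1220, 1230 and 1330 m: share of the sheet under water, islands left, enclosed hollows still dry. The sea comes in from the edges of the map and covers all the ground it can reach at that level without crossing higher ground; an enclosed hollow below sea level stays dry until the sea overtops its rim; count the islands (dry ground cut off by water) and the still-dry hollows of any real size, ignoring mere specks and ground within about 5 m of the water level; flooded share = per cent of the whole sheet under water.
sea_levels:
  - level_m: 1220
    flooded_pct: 32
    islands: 0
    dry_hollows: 1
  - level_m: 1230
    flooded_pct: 34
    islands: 0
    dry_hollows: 1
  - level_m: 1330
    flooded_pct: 86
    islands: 1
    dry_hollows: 0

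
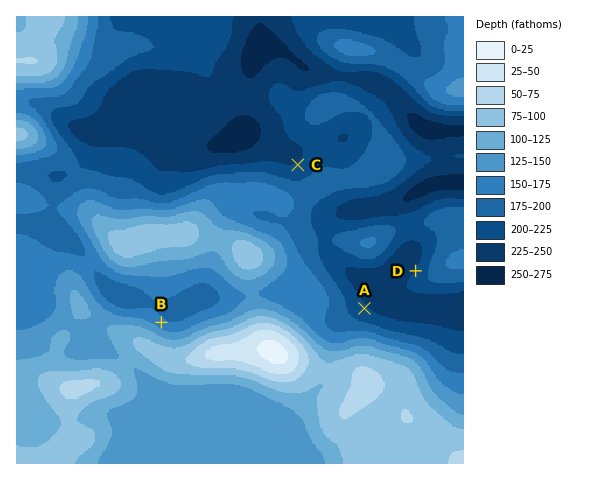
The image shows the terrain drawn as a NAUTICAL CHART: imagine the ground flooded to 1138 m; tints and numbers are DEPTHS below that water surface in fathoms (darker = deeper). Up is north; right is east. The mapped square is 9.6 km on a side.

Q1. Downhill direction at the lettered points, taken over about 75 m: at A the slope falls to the NE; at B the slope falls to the NE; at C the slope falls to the NW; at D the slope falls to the NW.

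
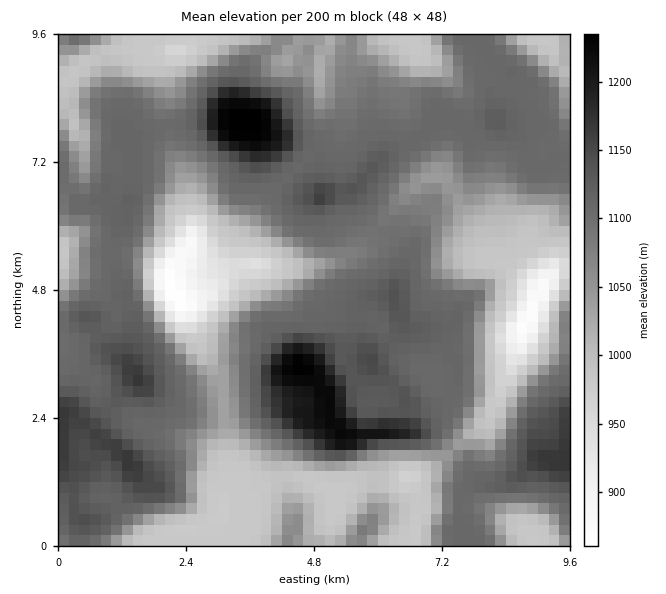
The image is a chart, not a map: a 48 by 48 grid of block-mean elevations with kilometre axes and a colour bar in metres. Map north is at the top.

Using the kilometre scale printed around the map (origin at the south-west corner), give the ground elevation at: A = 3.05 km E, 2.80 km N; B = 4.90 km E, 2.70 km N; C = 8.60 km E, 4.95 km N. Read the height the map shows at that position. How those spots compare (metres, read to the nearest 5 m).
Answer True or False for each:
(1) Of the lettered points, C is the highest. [False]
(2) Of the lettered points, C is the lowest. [True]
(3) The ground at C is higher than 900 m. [True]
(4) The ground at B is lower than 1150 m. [False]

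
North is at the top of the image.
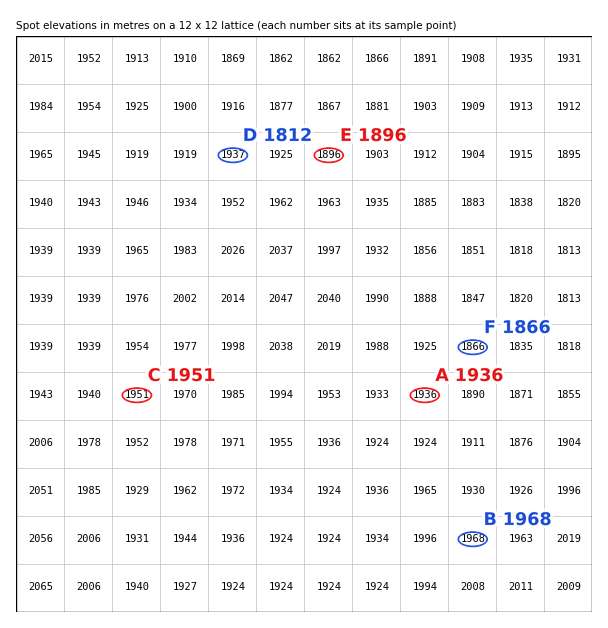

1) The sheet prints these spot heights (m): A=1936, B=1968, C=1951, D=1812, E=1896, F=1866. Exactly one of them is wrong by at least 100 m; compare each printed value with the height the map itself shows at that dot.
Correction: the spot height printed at D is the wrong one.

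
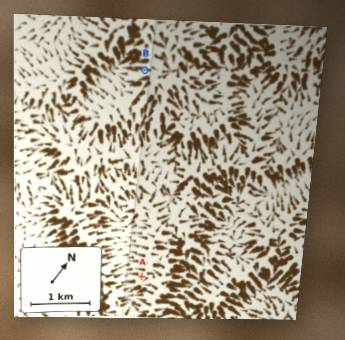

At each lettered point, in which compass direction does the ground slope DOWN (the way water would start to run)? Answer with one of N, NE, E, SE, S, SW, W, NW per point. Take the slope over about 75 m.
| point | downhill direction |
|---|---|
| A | SW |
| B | SW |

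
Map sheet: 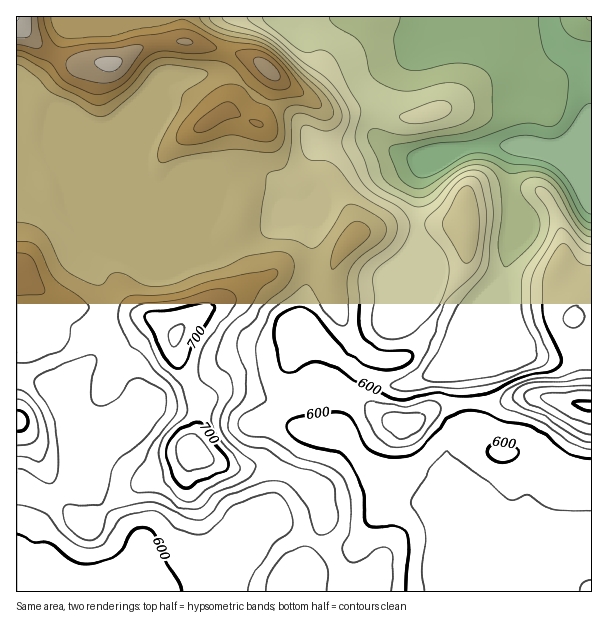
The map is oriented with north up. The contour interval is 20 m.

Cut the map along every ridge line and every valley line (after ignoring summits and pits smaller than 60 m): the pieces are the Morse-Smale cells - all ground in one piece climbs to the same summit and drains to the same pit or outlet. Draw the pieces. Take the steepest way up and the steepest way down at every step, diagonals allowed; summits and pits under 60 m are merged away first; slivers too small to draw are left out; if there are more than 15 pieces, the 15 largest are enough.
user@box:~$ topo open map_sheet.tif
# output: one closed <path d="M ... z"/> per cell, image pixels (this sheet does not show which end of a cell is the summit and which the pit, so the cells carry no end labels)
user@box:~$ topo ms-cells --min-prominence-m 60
<path d="M591 16l-575 1 1 137 9 3 25-6 66 29 30 1 9 6 9 0 17-7 45 1 19-9 14 0 10 4 7 7 8 21 15 2 9-2 10-9 0 14-6 13-1 11-2 37-9 47 33 36-13-4-18 1-8 4 0 8 3 6 17 14 11 13 5 12 3 22 16 15 18 22 9 6 14 2-5 3 0 6 5 14 5 5 16 1-22 1-4 1-8 8-24 39-4 24 1 16 241-1 0-108-8-8-30-15-20-21-12-6-25-5-23 0-9 4 4-9 0-15-6-39 31-79 8-8 9-36 3-40 11 11 3 0 32-19 32-15z"/><path d="M51 151l-25 6-10-2 0 405 7-1 19 5 6 12 0 16 302 0 4-40 24-39 8-8 4-1 22-1-16-1-5-5-5-14 0-6 5-3-14-2-9-6-18-22-16-15-3-22-5-12-11-13-17-14-3-6 0-8 2-2 14-3 21 2-31-34 9-47 2-37 1-11 6-13 0-14-10 9-9 2-15-2-8-21-7-7-10-4-14 0-19 9-45-1-17 7-9 0-9-6-30-1z"/><path d="M591 184l-31 14-32 19-3 0-11-11-3 40-9 36-8 8-31 76 6 42 0 15-4 9 9-4 23 0 25 5 12 6 20 21 30 15 7 7z"/><path d="M23 559l-7 2 0 30 31 1 1-16-5-12z"/>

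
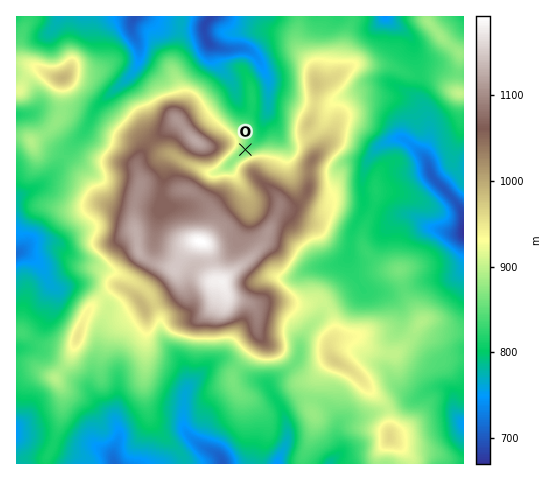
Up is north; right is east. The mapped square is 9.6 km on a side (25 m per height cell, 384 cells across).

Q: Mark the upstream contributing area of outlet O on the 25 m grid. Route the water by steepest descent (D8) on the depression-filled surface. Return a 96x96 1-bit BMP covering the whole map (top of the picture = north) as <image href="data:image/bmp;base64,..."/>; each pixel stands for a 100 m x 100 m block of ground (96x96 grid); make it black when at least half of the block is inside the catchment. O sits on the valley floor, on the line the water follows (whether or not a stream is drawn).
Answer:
<image width="96" height="96" href="data:image/bmp;base64,Qk2+BAAAAAAAAD4AAAAoAAAAYAAAAGAAAAABAAEAAAAAAIAEAAATCwAAEwsAAAIAAAAAAAAA////AAAAAAAAAAAAAAAAAAAAAAAAAAAAAAAAAAAAAAAAAAAAAAAAAAAAAAAAAAAAAAAAAAAAAAAAAAAAAAAAAAAAAAAAAAAAAAAAAAAAAAAAAAAAAAAAAAAAAAAAAAAAAAAAAAAAAAAAAAAAAAAAAAAAAAAAAAAAAAAAAAAAAAAAAAAAAAAAAAAAAAAAAAAAAAAAAAAAAAAAAAAAAAAAAAAAAAAAAAAAAAAAAAAAAAAAAAAAAAAAAAAAAAAAAAAAAAAAAAAAAAAAAAAAAAAAAAAAAAAAAAAAAAAAAAAAAAAAAAAAAAAAAAAAAAAAAAAAAAAAAAAAAAAAAAAAAAAAAAAAAAAAAAAAAAAAAAAAAAAAAAAAAAAAAAAAAAAAAAAAAAAAAAAAAAAAAAAAAAAAAAAAAAAAAAAAAAAAAAAAAAAAAAAAAAAAAAAAAAAAAAAAAAAAAAAAAAAAAAAAAAAAAAAAAAAAAAAAAAAAAAAAAAAAAAAAAAAAAAAAAAAAAAAAAAAAAAAAAAAAAAAAAAAAAAAAAAAAAAAAAAAAAAAAAAAAAAAAAAAAAAAAAAAAAAAAAAAAAAAAAAAAAAAAAAAAAAAAAAAAAAAAAAAAAAAAAAAAAAAAAAAAAAAAAAAAAAAAABgAAAAAAAAAAAAAADwAAAAAAAAAAAAAAD4AAAAAAAAAAAAAwD8AAAAAAAAAAAAH4D+AAAAAAAAAAAAf8D/gAAAAAAAAAAA/8D/wAAAAAAAAAAA/+H/wAAAAAAAAAAA//P/4AAAAAAAAAAA////8AAAAAAAAAAA////8AAAAAAAAAAB////8AAAAAAAAAAB////+AAAAAAAAAAB////+AAAAAAAAAAB/////AAAAAAAAAAB/////AAAAAAAAAAB/////gAAAAAAAAAA/////AAAAAAAAAAA/////AAAAAAAAAAA////+AAAAAAAAAAAf///8AAAAAAAAAAAf///4AAAAAAAAAAA////wAAAAAAAAAAA////gAAAAAAAAAAA////AAAAAAAAAAAA///+AAAAAAAAAAAA///8AAAAAAAAAAAAf//8AAAAAAAAAAAAf//+AAAAAAAAAAAAP/w4AAAAAAAAAAAAH/AAAAAAAAAAAAAAD+AAAAAAAAAAAAAAA8AAAAAAAAAAAAAAAcAAAAAAAAAAAAAAAAAAAAAAAAAAAAAAAAAAAAAAAAAAAAAAAAAAAAAAAAAAAAAAAAAAAAAAAAAAAAAAAAAAAAAAAAAAAAAAAAAAAAAAAAAAAAAAAAAAAAAAAAAAAAAAAAAAAAAAAAAAAAAAAAAAAAAAAAAAAAAAAAAAAAAAAAAAAAAAAAAAAAAAAAAAAAAAAAAAAAAAAAAAAAAAAAAAAAAAAAAAAAAAAAAAAAAAAAAAAAAAAAAAAAAAAAAAAAAAAAAAAAAAAAAAAAAAAAAAAAAAAAAAAAAAAAAAAAAAAAAAAAAAAAAAAAAAAAAAAAAAAAAAAAAAAAAAAAAAAAAAAAAAAAAAAAAAAAAAAAAAAAAAAAAAAAAAAAAAAAAA="/>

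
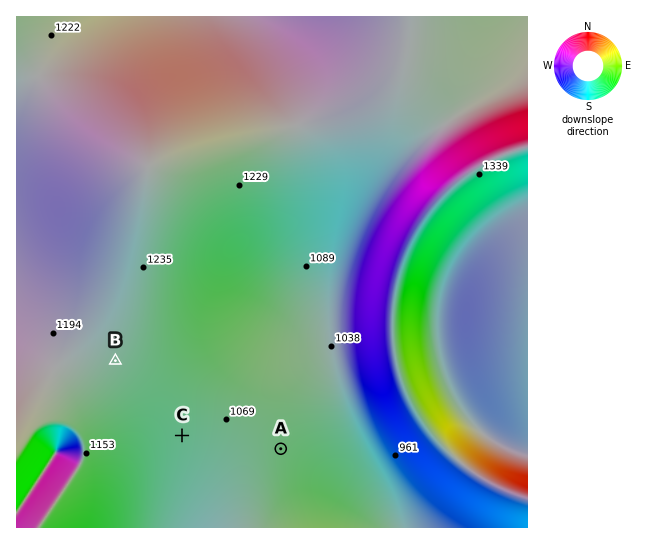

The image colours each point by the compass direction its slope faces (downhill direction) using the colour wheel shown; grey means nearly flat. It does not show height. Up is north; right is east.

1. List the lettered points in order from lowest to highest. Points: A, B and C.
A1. A C B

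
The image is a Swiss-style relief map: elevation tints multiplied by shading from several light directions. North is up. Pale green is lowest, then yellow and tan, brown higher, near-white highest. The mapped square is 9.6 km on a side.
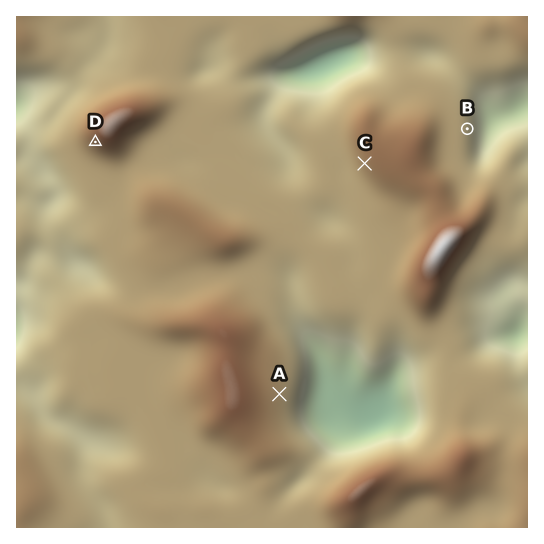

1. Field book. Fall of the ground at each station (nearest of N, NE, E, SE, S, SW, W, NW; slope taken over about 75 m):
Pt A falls E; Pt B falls E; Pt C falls SW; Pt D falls SW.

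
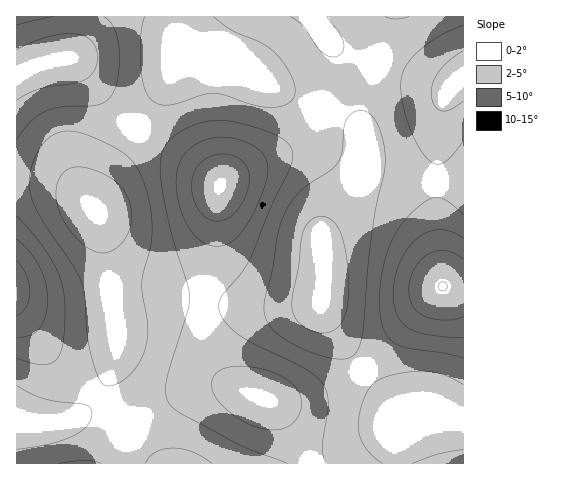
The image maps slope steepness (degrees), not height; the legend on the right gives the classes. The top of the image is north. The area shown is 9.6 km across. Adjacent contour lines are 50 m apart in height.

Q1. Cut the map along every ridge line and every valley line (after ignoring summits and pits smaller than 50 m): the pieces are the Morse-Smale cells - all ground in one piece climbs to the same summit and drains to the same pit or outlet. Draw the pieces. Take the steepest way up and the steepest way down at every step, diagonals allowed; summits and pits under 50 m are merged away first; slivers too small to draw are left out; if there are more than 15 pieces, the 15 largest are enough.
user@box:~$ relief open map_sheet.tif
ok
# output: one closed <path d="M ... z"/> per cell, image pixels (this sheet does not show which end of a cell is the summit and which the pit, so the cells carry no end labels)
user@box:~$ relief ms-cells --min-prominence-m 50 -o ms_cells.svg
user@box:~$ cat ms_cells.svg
<path d="M173 50l-6 31-30 48 60 37 23 20-3 21-3 41-10 53 48 7 45-2 22-4 4-5 1-11-2-37 1-17 37-59 5-16 0-16-3-8-11-11-59-26-41-22-29-10-43-11z"/><path d="M371 172l-11 2-37 58-1 17 2 37-2 19 6 14 17 27 33 42 21 19 8 3 15 0-10 5-11 15-3 16 0 17 65 1 1-176-21-2-6-59 0-45-44-4z"/><path d="M195 301l-38 0-19 3-16 7-7 8 1 31-8 28-12 21-13 14-7 4 20-2 10 5 27 20 25 24 149 0-1-6-6-14-22-34-8-9-36-15-17-16-6-10-6-20-2-24 1-14z"/><path d="M40 182l-24 0 0 237 15 4 24 0 25-8 19-19 14-31 3-15 0-22-12-91-8-26-23-20-17-7z"/><path d="M321 300l-9 4-31 4-45-2-32-4 0 31 7 27 10 16 9 8 40 17 8 9 22 34 8 20 89 0 1-18 3-16 6-10 13-9-13-1-8-3-21-19-47-63-7-13z"/><path d="M138 129l-25 35-14 26-5 16 10 31 11 83 10-11 18-6 14-2 46 1 11-54 5-65-22-17z"/><path d="M80 16l-64 1 0 164 34 2 13 3 17 10 14 12 2-12 12-24 28-43-26-24-22-29-14-14-10-3 8-6 4-7 4-19z"/><path d="M312 16l-136 0-2 34 77 24 41 22 59 26 11 11 2-27 14-43-44-17z"/><path d="M175 16l-94 0-5 30-4 7-8 6 10 3 14 14 22 29 27 24 16-23 14-25 5-21 4-29z"/><path d="M378 63l-16 49 3 45-5 16 11-1 22 6 44 4 5-73 8-20 5-5-7 2-10-1z"/><path d="M463 16l-71 0-13 44 0 4 59 21 10 1 9-4-7 7-8 20-4 29 0 44 26-1z"/><path d="M96 415l-11 0-30 8-24 0-14-3-1 43 141 0-31-29-14-11z"/><path d="M463 182l-26 0 0 45 5 54 2 6 7 1 13-1z"/><path d="M391 16l-78 0-1 2 22 28 23 11 21 6z"/>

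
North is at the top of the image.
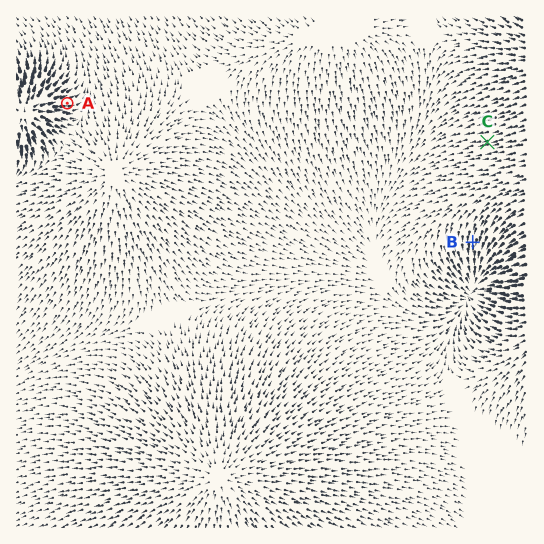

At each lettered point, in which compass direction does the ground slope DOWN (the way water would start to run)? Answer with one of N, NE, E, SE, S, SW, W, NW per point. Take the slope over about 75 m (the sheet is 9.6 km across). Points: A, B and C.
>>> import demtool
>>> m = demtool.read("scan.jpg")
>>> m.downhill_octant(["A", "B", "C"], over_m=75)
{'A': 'E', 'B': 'S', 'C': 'W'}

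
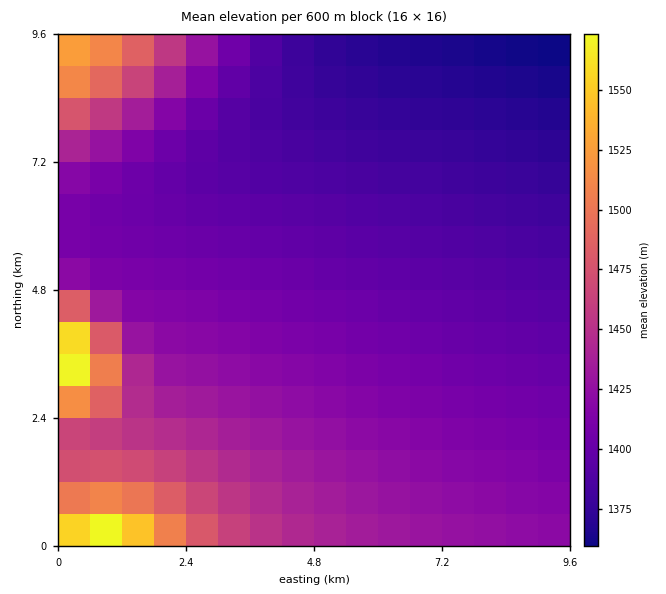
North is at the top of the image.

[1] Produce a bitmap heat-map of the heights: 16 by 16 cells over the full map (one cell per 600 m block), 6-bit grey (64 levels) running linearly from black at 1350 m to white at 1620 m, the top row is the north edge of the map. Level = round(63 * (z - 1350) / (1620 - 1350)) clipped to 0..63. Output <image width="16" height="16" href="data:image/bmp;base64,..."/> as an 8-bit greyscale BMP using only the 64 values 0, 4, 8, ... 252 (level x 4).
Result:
<image width="16" height="16" href="data:image/bmp;base64,Qk02BQAAAAAAADYEAAAoAAAAEAAAABAAAAABAAgAAAAAAAABAAATCwAAEwsAAAABAAAAAAAAAAAAAAEBAQACAgIAAwMDAAQEBAAFBQUABgYGAAcHBwAICAgACQkJAAoKCgALCwsADAwMAA0NDQAODg4ADw8PABAQEAAREREAEhISABMTEwAUFBQAFRUVABYWFgAXFxcAGBgYABkZGQAaGhoAGxsbABwcHAAdHR0AHh4eAB8fHwAgICAAISEhACIiIgAjIyMAJCQkACUlJQAmJiYAJycnACgoKAApKSkAKioqACsrKwAsLCwALS0tAC4uLgAvLy8AMDAwADExMQAyMjIAMzMzADQ0NAA1NTUANjY2ADc3NwA4ODgAOTk5ADo6OgA7OzsAPDw8AD09PQA+Pj4APz8/AEBAQABBQUEAQkJCAENDQwBEREQARUVFAEZGRgBHR0cASEhIAElJSQBKSkoAS0tLAExMTABNTU0ATk5OAE9PTwBQUFAAUVFRAFJSUgBTU1MAVFRUAFVVVQBWVlYAV1dXAFhYWABZWVkAWlpaAFtbWwBcXFwAXV1dAF5eXgBfX18AYGBgAGFhYQBiYmIAY2NjAGRkZABlZWUAZmZmAGdnZwBoaGgAaWlpAGpqagBra2sAbGxsAG1tbQBubm4Ab29vAHBwcABxcXEAcnJyAHNzcwB0dHQAdXV1AHZ2dgB3d3cAeHh4AHl5eQB6enoAe3t7AHx8fAB9fX0Afn5+AH9/fwCAgIAAgYGBAIKCggCDg4MAhISEAIWFhQCGhoYAh4eHAIiIiACJiYkAioqKAIuLiwCMjIwAjY2NAI6OjgCPj48AkJCQAJGRkQCSkpIAk5OTAJSUlACVlZUAlpaWAJeXlwCYmJgAmZmZAJqamgCbm5sAnJycAJ2dnQCenp4An5+fAKCgoAChoaEAoqKiAKOjowCkpKQApaWlAKampgCnp6cAqKioAKmpqQCqqqoAq6urAKysrACtra0Arq6uAK+vrwCwsLAAsbGxALKysgCzs7MAtLS0ALW1tQC2trYAt7e3ALi4uAC5ubkAurq6ALu7uwC8vLwAvb29AL6+vgC/v78AwMDAAMHBwQDCwsIAw8PDAMTExADFxcUAxsbGAMfHxwDIyMgAycnJAMrKygDLy8sAzMzMAM3NzQDOzs4Az8/PANDQ0ADR0dEA0tLSANPT0wDU1NQA1dXVANbW1gDX19cA2NjYANnZ2QDa2toA29vbANzc3ADd3d0A3t7eAN/f3wDg4OAA4eHhAOLi4gDj4+MA5OTkAOXl5QDm5uYA5+fnAOjo6ADp6ekA6urqAOvr6wDs7OwA7e3tAO7u7gDv7+8A8PDwAPHx8QDy8vIA8/PzAPT09AD19fUA9vb2APf39wD4+PgA+fn5APr6+gD7+/sA/Pz8AP39/QD+/v4A////AMDQuJR4aGBYVFBMTEhERESQlIx8bGBYVFBMSEhEREBAdHRwaGBYVFBMSEREQEA8PGxoYFxYUExIRERAQDw8ODicgFxQTExIREBAPDw4ODQ00JRYSEhEQEA8PDg4NDQwMMR8SERAQDw4ODQ0NDAwLCx8TEA8PDg4NDQwMDAsLCgoRDw4ODQ0NDAwLCwoKCgkJDg4NDQwMCwsLCgoJCQkICA4NDAwLCwoKCgkJCAgIBwcQDg0LCwoJCQkICAcHBwYGFRIPDQsJCQgIBwcHBgYFBR4ZFBAMCggHBwYGBgUFBAQmIRsUDwsJBwYFBQUEBAQDKSYgGRINCQcFBQQEAwMDAg="/>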